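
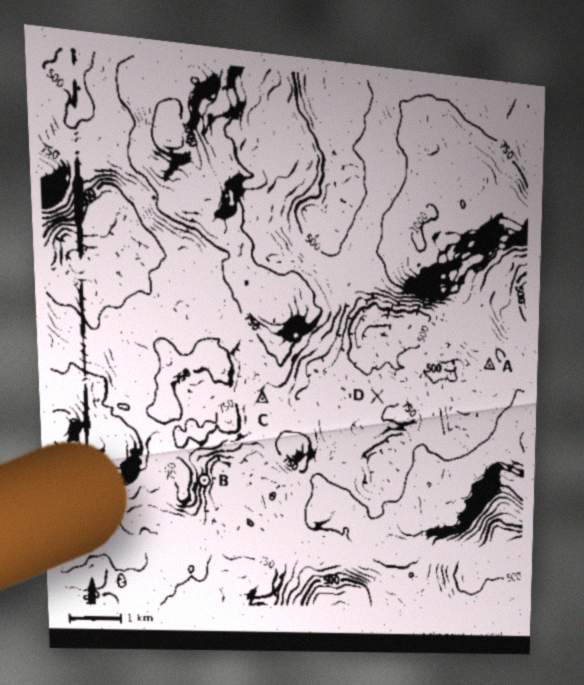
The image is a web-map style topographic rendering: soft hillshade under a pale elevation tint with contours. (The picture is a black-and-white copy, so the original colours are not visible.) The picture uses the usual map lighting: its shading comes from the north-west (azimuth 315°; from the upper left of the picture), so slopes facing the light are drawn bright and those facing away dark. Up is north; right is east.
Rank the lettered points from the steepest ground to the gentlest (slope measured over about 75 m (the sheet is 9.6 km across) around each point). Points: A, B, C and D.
B D A C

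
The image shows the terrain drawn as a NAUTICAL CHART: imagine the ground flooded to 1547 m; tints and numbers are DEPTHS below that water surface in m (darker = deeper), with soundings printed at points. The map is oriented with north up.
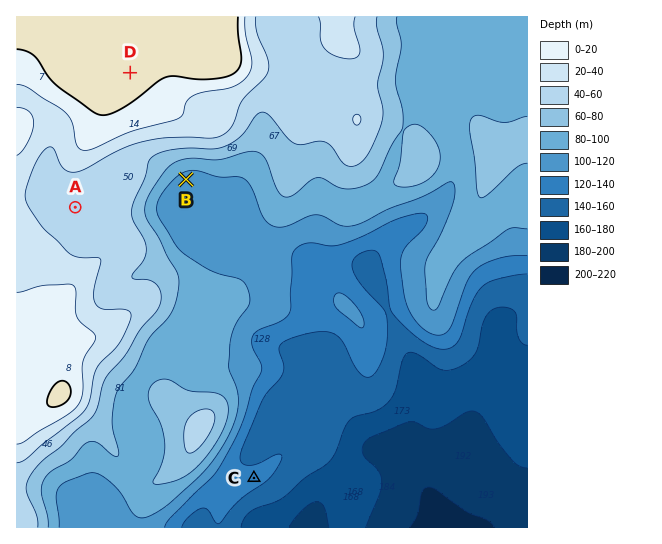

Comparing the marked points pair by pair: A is above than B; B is above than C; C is below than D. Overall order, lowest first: C B A D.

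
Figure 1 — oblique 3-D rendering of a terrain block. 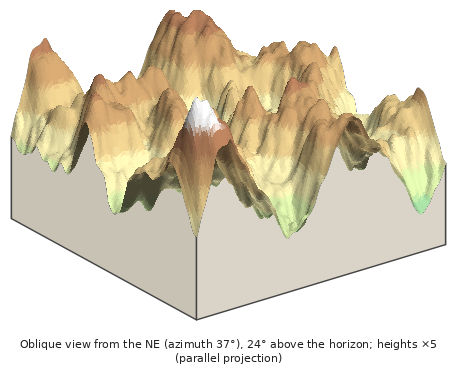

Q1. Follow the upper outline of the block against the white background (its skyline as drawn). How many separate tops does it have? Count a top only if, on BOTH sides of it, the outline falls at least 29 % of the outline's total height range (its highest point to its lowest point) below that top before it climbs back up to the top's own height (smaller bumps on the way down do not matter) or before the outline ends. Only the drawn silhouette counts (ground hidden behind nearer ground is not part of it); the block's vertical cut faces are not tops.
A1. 2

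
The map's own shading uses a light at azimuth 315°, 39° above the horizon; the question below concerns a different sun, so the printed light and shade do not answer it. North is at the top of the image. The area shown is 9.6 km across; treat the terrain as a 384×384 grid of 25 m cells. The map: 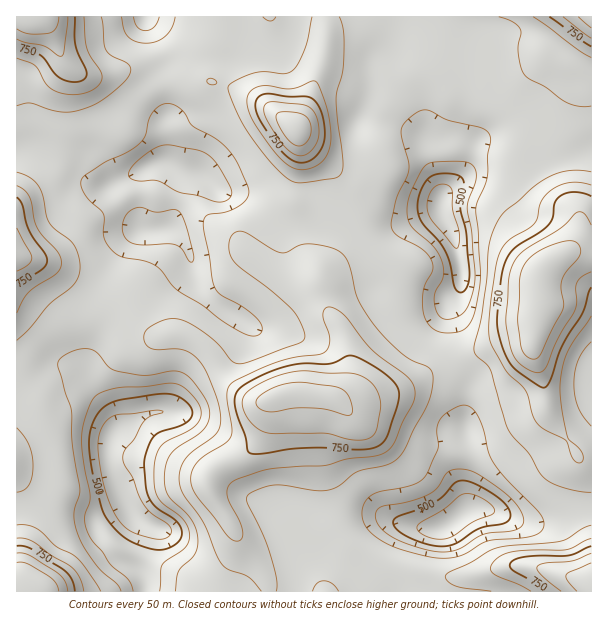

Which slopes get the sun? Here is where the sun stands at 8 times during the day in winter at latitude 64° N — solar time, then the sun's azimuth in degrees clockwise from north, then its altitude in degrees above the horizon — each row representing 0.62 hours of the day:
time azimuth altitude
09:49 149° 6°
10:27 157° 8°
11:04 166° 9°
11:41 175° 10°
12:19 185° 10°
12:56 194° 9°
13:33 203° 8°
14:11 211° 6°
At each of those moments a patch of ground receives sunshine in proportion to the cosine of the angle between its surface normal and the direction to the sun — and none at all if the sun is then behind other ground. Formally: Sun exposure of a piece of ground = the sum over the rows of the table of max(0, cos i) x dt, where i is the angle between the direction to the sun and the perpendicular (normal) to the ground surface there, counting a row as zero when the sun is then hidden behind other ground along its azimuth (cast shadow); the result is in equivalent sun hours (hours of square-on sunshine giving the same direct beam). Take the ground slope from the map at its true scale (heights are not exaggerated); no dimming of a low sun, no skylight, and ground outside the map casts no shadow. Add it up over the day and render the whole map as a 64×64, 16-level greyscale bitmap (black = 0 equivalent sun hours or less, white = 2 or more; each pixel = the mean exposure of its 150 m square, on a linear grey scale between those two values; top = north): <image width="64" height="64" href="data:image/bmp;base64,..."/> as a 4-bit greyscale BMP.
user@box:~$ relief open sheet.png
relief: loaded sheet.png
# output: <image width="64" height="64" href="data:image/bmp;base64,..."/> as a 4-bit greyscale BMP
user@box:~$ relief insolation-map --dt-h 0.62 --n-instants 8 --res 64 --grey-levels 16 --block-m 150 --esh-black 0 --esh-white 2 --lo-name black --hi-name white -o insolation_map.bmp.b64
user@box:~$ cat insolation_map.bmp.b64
<image width="64" height="64" href="data:image/bmp;base64,Qk12CAAAAAAAAHYAAAAoAAAAQAAAAEAAAAABAAQAAAAAAAAIAAATCwAAEwsAABAAAAAAAAAAAAAAABEREQAiIiIAMzMzAERERABVVVUAZmZmAHd3dwCIiIgAmZmZAKqqqgC7u7sAzMzMAN3d3QDu7u4A////AGZUM0QzIjREVVVVZmZmZVVUNFVWZmZmZneJq83u/tuGVCEBIiEAE1VVVVVmd3ZVVVREVVVmZmZmZom87u3KhlUhAAABEAEkZUMzRWeIdlVVVVVVVVVVRDIiNGial1MREQAAAAERJFZSEBJFeJh1VVVVVVZVVDEQAAAAEREQAAAAAAAAERJFQhAAAkZ5mGVVVVVVVVQhAAAAAAAAAAAAAAAAAAEiEjEAAAADZ4mXVFVVVmVVMQAAAAAAAAAAAAAAAAAAEiIiEAAAAEeImHU0VVVWZVQgAAAAAAAAAAAAAAAAAAEjNDIQAAFIu5mXQzRVVVVVVDIAAAAAAAAAAAAAAAAgEjNVUxABWu/8upUiRVVVVVVVVUMiEAAAAAAAAAAAAjIjNGdTIiau/9u7cyNFZVVmZmZ5rM3JYgAAAAEREQASVENEZlMzV5u6q7lURWZmZmd2Z4vMzd7JUhEkZ3ZVREWGVEVUM0Vmd3eJhmeZmHeIiId3iaqqu7qIiqqphmZ4mIZVVEMzVnZmVWVVeszLu6qpmYd4mZiIiazLuph2eJmpdlVVRERWdlVEQyRprN3cu6qqqaqpiHeJvLqIh2Z3iJhVVVRERERURDMhETV4q7u7u7ve7tuXd3mqh3d2Znd3dkRVVEREQzMjIRAAATaKu7u7zf///Zd2d2VVd3d3d2ZUNFVUVVVDIiEAAAABJYq7zMzd7/7bl2ZVQzV3d4iIdTI0VVVWdlMzIAAAABNYq7vMzLu7upmYdlRERnd3eJh0IkVVVWeIdVQgAAABNYq7uqqqqph3eJmHdmZ4d2Z4mWMjVVVVaJqYdTIAACRXmqqZmJmZhmZnmpiJmZl2ZmiYUzRVVURXm8uYdUM0Z3eIiIiIiIhlVmaJmImqqGZmZ3ZERFVVREaL3My6mZmpdkM0Vnd2ZVRERWd3eJmHZmZ3ZVRFVUREVYrN7u7Lu6hjEAASNEMyIyM0REVnd3ZmeJqGVVVVREVWeazd7t3Ll1IAAAAAAAAAESIRJGZndmec7rhlVWVURWd4m7u8zMqGQQAAAAAAAAAAAAATVWZ3eL//yXZmZmZmd3iJmZmqqXZCEAAAAAAAAAAAASNFVmiazdyph2Zmd3eIiHd3eImIdTIgAAAAAAABEAESNEREaJqqmZmph3Z4iImIdmZneIdTIhAAAAAAACIREjNEMiJGiYdniruoh3d4iIdmZVVmZTIhAAAAAAATMiIjNEIQACRodmZ5vLqXd3d3d2ZVREMzIRABIhAAAkUyIjREMgAAE1Z2Zmi8yod2ZmZmZVVEMyIRESRUMhE1UyIjRERDEAAjVVVWZ5u6iHdmZlVVVVQyIRE0Z2ZVZmVDIjRFVVQxASRERFVmeJmZiHZmVVVVVDIRE2iIdmZ3dlQ0REVVVVMhJERVVVVEV6upmHZVVVVEMhEliIdmZmZmVURVVVVnhjEkRFVVVVVYzcypdlVEREMzIkZ3d3dmVVVERVVVVmiXMTVERVVWZ4vd3Kh2VUMzMzMzRmd3dmVURDNFVmZmZ3UiVlQzRVZ5vJmXZVVUMhESMzRWZnZlVEQyI0VVVVVUQyNnUyIjRXiZVDIjRVQxAAEjRWdmZlREQyIjRVVUQyERFHZTEAATRmYxEBJFQyEAABJGd2VVRERDMjRFVUMRAAATZkIQAAASRCEQEkVUQxARI0d2VUREVUREVVVVQhAAABR2QhAAAAAjIiEjRVZlVVZmZ2UzNEVVVVVVVVVUMhABNoZDIQAAASI0MzRERWd4mYh2QhETRVZmZlVVVmZUIRJIhkMiEAASMzRERDMiRpmIh2UgAAE0VmZlVVZmZ2VCIkZkQzIiI0MyEzRDMyEleId2UwAAAjRVVVVWZmZnd3QzMzMzMiEiIQABNERERDRERDMhAAFFVVVVZmZmZmeJl2VDIjQzIRAAAAEzRVV4dTERERESV4d2ZniId2VWZ4mpqoZDNEMyEAAAATNFZnmYZCESNFeIh3Z5z+yXZVVWZ5rNyXVERDMxAAAiNFVmeJqpZEZ4mZh3d53//qdVVVVVaau7h1VUREMQAURFVmZniry6maqqmId5z//9plRFVERWd4mGVFVVRDESZmZmd3eJq7u6qqqZh4vv7cyWQzRERFVWZmVERVVUVVR3d2d3d3d4iZqqqph4re2pmHUyIzNFZndmd2VVVVVmZ3d3ZmZmZVZmZ4iId3i9yWVVVEMzRGeIiIeJh2VVVWZmZmd3d2ZVVndmZ3d3ebuVISNEVVVWd4iZmZmHZlVWZmZ3eJmZh2ZmiYiIh3d4hiAAATRndmZneIiIh3ZmZWZmd3eKu8y5h2Z5qpmHd3YxAAABNWd2VmZ4h3d2ZmZmZnd3eJq83duYdmeIh3d2UgAAAAFFZmZVZnd3ZmZlZmZndmZ3ib3cqYh2ZmZmZlUxAAAAAkZlZlZmd3ZmZlVWZ3d2d3eJu5dUVmZlVVVERDIAAAACVlVVZmZmZmZVVVZnd3d3mqqoUhEjRWZVVUREQyEAABJFVVZmZmZmVVVVVmd3Z3je25YyIiMjNFVVVVVUMhABEkVVZmZmZVVVVVVWZmZnm//8ljM0QxABJFVVZVQzIRIiRVZndmZVVVVVVVVVVnnP/+yXVFVDEAATRVVVVERFQzNFVWZ2ZlVVVlVVVVVorf/KqpdlVVQgACNFVVVVVmZVVDRVVmZmVVZmZmZmaJzv/od3ZmVEREEBNFVVVVVmZlVUNFVVZmZmZmZ3d4ms7/7K"/>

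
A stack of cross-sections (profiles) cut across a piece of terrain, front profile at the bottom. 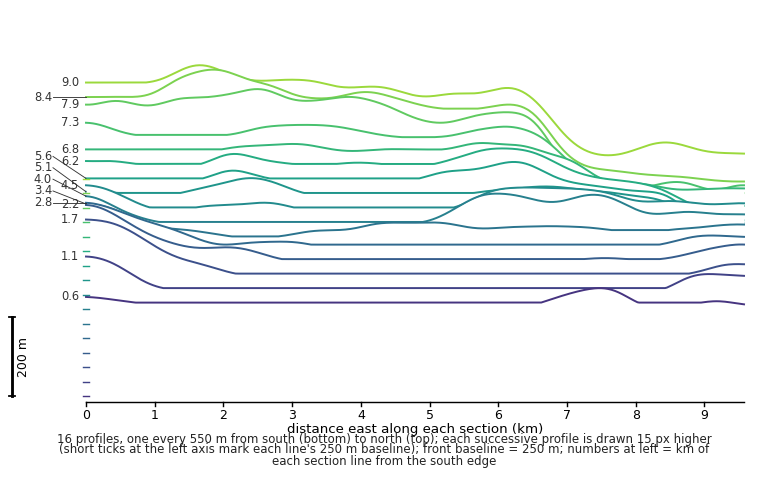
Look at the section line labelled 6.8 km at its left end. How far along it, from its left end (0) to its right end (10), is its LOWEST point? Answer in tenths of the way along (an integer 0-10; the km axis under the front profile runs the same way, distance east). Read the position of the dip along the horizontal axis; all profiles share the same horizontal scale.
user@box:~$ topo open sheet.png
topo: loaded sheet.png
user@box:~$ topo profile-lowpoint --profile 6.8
9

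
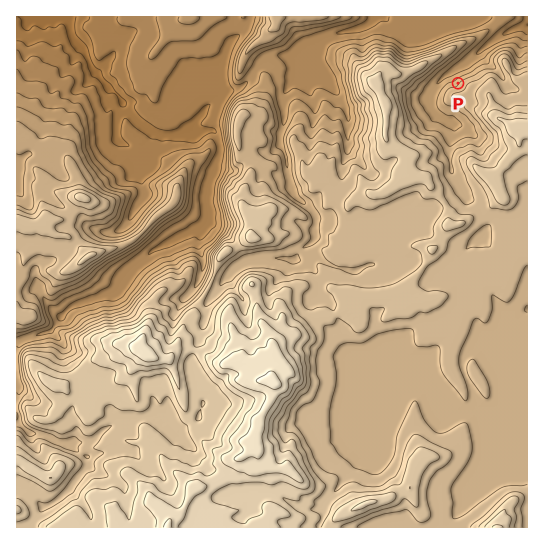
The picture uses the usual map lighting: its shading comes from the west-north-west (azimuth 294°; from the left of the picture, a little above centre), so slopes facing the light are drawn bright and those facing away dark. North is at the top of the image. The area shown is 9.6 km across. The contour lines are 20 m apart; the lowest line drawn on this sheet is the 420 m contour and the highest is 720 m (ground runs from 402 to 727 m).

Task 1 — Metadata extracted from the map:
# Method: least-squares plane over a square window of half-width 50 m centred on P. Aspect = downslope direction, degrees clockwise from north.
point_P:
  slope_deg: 11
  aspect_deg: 312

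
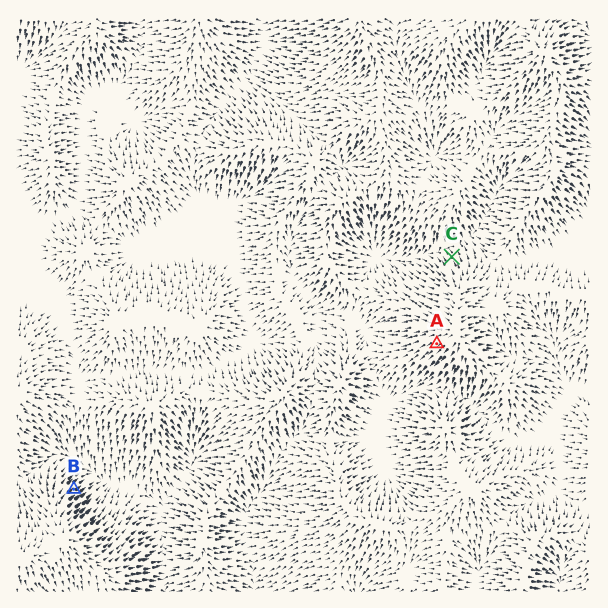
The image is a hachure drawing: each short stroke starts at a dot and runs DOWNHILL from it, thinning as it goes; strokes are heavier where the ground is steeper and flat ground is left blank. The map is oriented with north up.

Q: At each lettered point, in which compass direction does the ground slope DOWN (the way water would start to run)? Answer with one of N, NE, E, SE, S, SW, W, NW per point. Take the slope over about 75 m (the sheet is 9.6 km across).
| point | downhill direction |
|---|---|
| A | SW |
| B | NE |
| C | NW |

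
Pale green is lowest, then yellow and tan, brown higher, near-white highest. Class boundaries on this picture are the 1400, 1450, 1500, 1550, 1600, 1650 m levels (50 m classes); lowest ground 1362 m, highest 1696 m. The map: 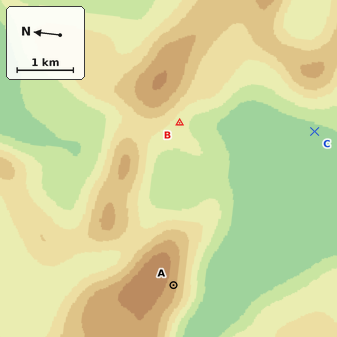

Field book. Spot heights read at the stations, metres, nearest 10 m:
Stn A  1620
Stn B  1470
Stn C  1380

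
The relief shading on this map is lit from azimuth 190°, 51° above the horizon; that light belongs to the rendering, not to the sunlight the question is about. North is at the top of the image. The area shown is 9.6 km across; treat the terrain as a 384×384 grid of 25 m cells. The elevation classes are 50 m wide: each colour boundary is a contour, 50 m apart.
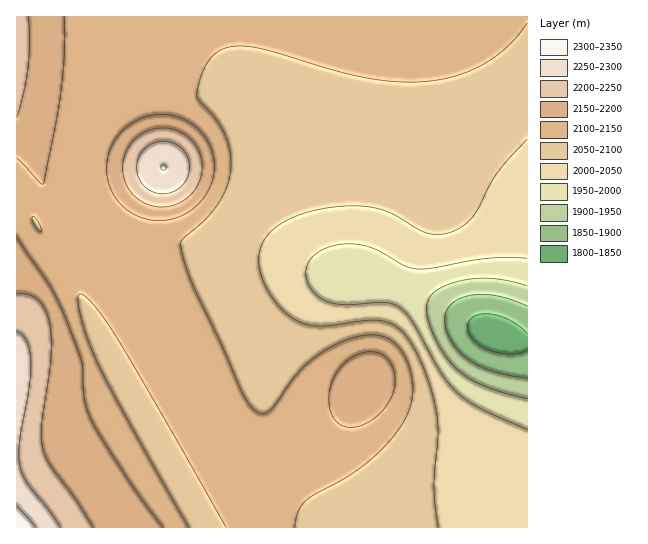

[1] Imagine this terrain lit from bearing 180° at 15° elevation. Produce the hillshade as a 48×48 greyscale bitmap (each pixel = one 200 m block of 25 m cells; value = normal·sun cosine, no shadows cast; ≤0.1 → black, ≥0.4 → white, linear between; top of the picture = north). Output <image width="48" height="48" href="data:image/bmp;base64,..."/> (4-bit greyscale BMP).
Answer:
<image width="48" height="48" href="data:image/bmp;base64,Qk32BAAAAAAAAHYAAAAoAAAAMAAAADAAAAABAAQAAAAAAIAEAAATCwAAEwsAABAAAAAAAAAAAAAAABEREQAiIiIAMzMzAERERABVVVUAZmZmAHd3dwCIiIgAmZmZAKqqqgC7u7sAzMzMAN3d3QDu7u4A////ADRFVmZnd3dUaKuIiIiIiIiIiIiIiIiIiERFVmZ3d3dEabqIiIiIiZiIiIiIiIiIiERFVmZ3d3VGiriIiIiImZmZiIiIiIiIiFVVZmd3d3RXm6iIiIiJmZmZmIiIiIiIiFVVZmd3d1Roq4iIiIiJmaqpmYiIiIiIiGZmZnd3dkV5uYiIiIiZmqqqqZiIiIiIh3dmZ3d3dUaLqIiIiIiJmqq6qpmIiId3d4d3d3d3ZFermIiIiIiJmqu7uqmIiHd3d5iHd3d3RHm6iIiIiIiJmqu7u6mYh3dmZpmId3d2Roq5iIiIiIiImqu8u6mYd2ZlVZmYiHd0V5uoiIiIiIiIiau7u6mHdlVURJmYiIdUaKuIiIiIiHd4iJq7u6mHZUQzM5mZiIdFebqIiIiIh3d3eImaqph2VDIiIomZiIVGi7iIiIiIh3d3ZneImIdlMiEREYiZiHRYq5iIiIiId3dmZVVmd2VDIhEREniIiFR5u4iIiIiId3ZlVEREREQzIRESI2eIh0aKuYiIiIiHd3ZlQyIiIjMyIiI0RVZ4hVebqIiIiId3d2ZUMhEAESIzNEVWeFZ3ZGirmIiIiHd3d2ZUMhAAASNFZniJqlZmRXm6iIiIiHd3dmVUMhAAASRniau8zFVlRou4iIiIh3d3dmVUMyERI0aJvN3u7lVTV6uoiIiId3d3dmZVVEMzRWis3v///lUzaLuIiIiId3d3d2ZmZmVWZ4q97////mUkebmIiIiId3d3d3d3iIiIiavN7//+7WM2iqiIiIiIh3d3iIiJmaqqqrzN7u7t3FNXm4iIiIiIiIiIiJmaq7u7u7zM3d3cy0RoqoiIiJmZiIiImZqru8zMu7u7vMu7ukWKuHiImrzLqYiJmaqru8zLu6qqqqqqqlebl4iJve/+25mZmaqru7u7uqmZmZmZmXmriIib3////bmZmaqqu7u6qpmZmZmZmYq5iIib3////sqZmZqqqqqqmZmIiIiZmau4iIir3v//7cqZmZmZmqmZmZiIiIiJmbyYiIiavN3dy6qZmZmZmZmZmZiIiIiJmcuIiIiIiZmZmZiIiZmZmZmZmZiIiIiZmcqIiIh2ZVVVVneIiIiZmZmZmZmZmZmZmbmYiIdlQiESNFaIiIiImZmZmZmZmZmZmamYiIhkIQAAEkaIiIiIiZmZmZmZmZmZmZmYiIh0IAAAAleIiIiImZmZmZmZmZmZmZmYiIh2QgAAJGiIiIiImZmZmZmZmZmZmZmYiIiHZDIjRniIiIiJmZmZmZmZmZmZmZmYiIiId2VWeIiIiIiZmZmZmZmZmZmZmZmIiIiIiIiIiIiIiImZmZmZmZmZmZmZmZiIiIiIiIiIiIiIiImZmZmZmZmZmZmZmYiIiIiIiIiIiIiIiJmZmZmZmZmamZmZmYiIiIiIiIiIiIiIiZmZmZmZmaqqqpmZmYiIiIiIiIiIiIiIiZmZmZmZmqqqqqmZmYiIiIiIiIiIiIiImZmZmZmZqqqqqqmZmYiIiIiIiIiIiIiImZmZmZmaqqqqqqmZmQ=="/>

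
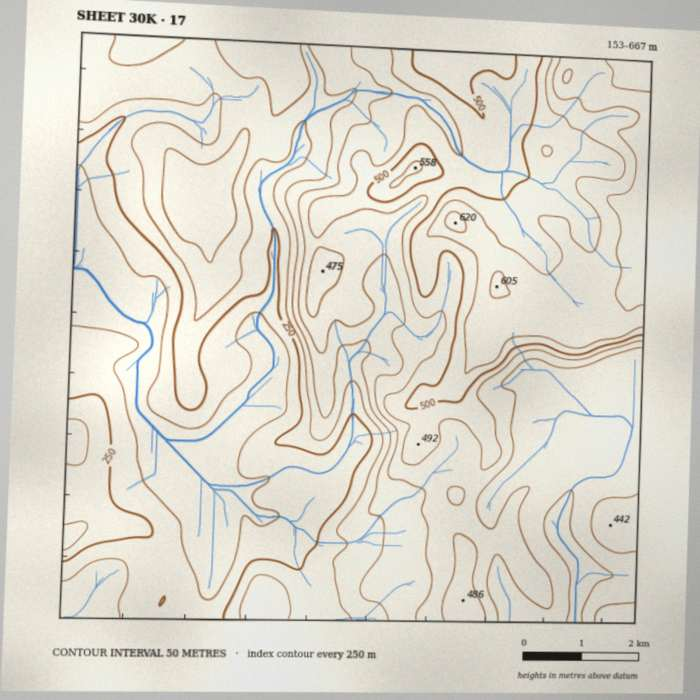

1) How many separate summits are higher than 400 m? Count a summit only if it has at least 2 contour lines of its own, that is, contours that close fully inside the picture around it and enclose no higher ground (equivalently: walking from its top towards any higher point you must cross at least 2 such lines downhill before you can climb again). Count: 1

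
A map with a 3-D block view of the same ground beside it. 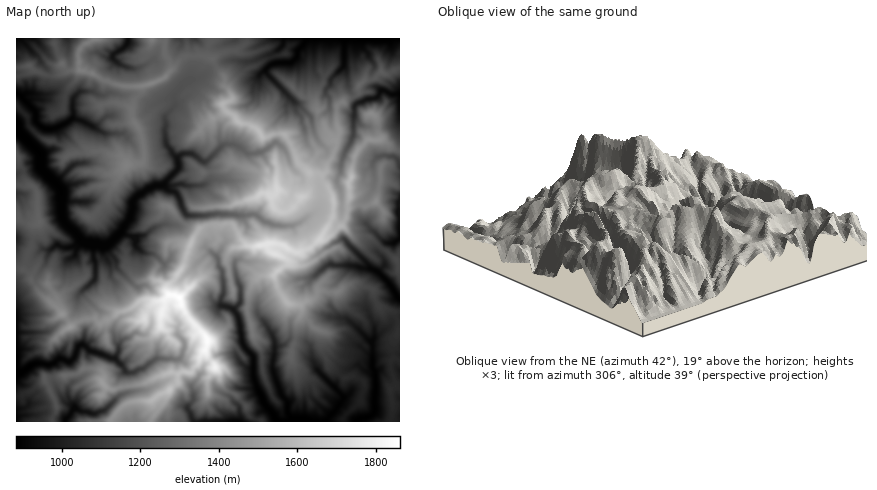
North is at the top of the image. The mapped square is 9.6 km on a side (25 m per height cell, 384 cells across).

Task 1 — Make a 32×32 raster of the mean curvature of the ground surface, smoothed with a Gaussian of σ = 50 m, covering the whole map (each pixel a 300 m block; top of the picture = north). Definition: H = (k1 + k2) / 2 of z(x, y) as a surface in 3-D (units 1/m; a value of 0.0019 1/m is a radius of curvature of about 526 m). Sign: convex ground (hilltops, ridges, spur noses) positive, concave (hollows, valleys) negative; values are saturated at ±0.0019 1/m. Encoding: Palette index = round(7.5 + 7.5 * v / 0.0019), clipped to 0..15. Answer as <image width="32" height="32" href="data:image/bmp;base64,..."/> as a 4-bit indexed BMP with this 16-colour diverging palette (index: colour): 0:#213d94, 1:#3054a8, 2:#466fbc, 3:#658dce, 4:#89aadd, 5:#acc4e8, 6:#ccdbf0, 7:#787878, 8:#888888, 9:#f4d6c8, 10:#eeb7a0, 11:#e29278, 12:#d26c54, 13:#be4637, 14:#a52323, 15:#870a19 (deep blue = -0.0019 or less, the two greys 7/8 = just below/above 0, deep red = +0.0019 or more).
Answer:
<image width="32" height="32" href="data:image/bmp;base64,Qk12AgAAAAAAAHYAAAAoAAAAIAAAACAAAAABAAQAAAAAAAACAAATCwAAEwsAABAAAAAAAAAAlD0hAKhUMAC8b0YAzo1lAN2qiQDoxKwA8NvMAHh4eACIiIgAyNb0AKC37gB4kuIAVGzSADdGvgAjI6UAGQqHAGiJGirUalsmYC6zdldsQ2tlXxbRb82hHm1fHTmZVdZryKd0n4IG9kqGkxtLeWWGaln7p85L/F0oecLgq7RNt4pBFl+vNAbswv9Q8MtUtmRpitAqABfREH9CYOD5G4ejmkf8cG8LlqxL+SjwaymFhKplHPOqNjvQv5sPgKmP6jZqSLiczGnzsPZODwiKkhCWlzV9dljKiJyFAA1Y3XdZZdpZunK5R7f/ZXZuOdbL2migWcapC1ZJsfrkDWwzLk7cYpiWjTt5PA8bqBuPeDDUIh6Ibhw3emcmpx8EJbmYBGleaTBVQaoW1vRnz/3M1qhppTm+k1gHGci4hLKahm+CuEWr0hjrUvcmj+7JMAJ3rjHyipKvyrBpyRUiAD/aVbk28UyiUAuwf/Doaf+cTJXpacKfczzquAAEMos1rIaHbFWqlBPLabjJWs5kVot0u0yFuNNPEEacyfDxjLqMK4d0kubEFvzKt5dDCRpCDQ1mwPMmJft7lZLJC/iTNvLmZdNf9lwAlwiYyChbh77GuE2bI5LC7xWzO1lJaar3l1VKli/UhXos3LtmhYaPU3tQzI8CtTRVkSNHpFZ3WpRsD5SH+QK2uWa+up7FZmxzUviLFuvXz12PpjFWmmd4e0UVesGH7INqLDIfxbeqt3iH4nnEdMVXXRzuoJ20p5eIeFZWZldV"/>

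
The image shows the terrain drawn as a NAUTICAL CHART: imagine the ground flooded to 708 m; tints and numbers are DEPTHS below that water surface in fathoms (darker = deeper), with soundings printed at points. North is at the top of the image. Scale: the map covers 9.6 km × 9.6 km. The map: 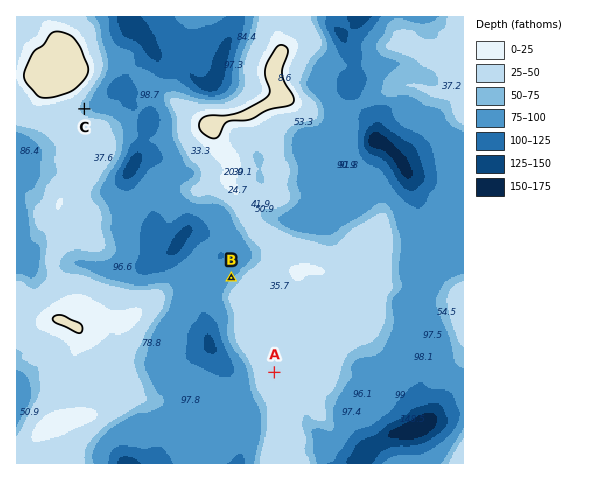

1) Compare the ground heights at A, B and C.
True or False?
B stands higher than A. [False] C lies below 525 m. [False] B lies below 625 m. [True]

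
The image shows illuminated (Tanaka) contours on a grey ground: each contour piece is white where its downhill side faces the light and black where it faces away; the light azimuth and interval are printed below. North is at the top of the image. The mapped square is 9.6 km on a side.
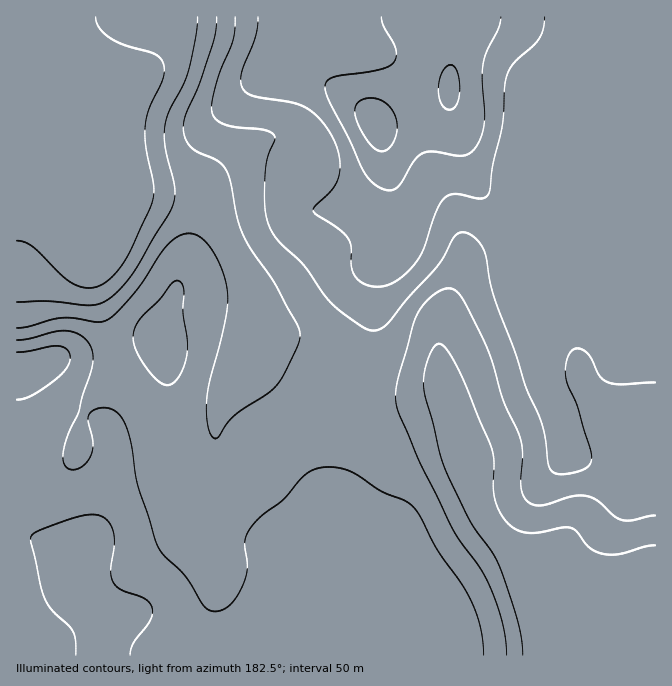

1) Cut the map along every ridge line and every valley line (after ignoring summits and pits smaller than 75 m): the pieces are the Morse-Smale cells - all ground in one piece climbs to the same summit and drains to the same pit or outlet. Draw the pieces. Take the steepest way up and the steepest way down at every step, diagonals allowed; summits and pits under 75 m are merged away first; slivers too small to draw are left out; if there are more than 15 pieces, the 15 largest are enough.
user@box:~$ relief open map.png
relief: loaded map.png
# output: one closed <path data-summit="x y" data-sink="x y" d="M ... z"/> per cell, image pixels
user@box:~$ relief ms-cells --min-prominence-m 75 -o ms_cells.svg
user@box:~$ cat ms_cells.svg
<path data-summit="375 122" data-sink="24 17" d="M655 16l-638 0-1 92 6 0 7-6 9-18 1 11 7 18 17 40 11 18 11 7 23 3 22 12 37 5 32 8 17 16 25 43 5 30-2 20-5 22 0 23-10 27-10 18-3 12 0 20 6 7 8 4 10 1 15-1 33-14 30-3 1-28 5-15 7-10 23-21 12-19 5-16 3-44 7-15 8-8 5-10 4-20-2-28-7-17-8-45-5-12 12 0 46-12 6-3 8-10 3 14 10 25 10 36 27 44 33 110 6 4 28 0 32-3 18-7 20-17-4 16 5 23 9 13 11-1z"/><path data-summit="17 370" data-sink="24 17" d="M38 84l-9 18-13 8 0 545 372 1 1-8-6-24-15-27-18-16-30-18-10-5-11 2 15-15 7-10 12-27-7-20-7-56-12-1-19 3-33 14-11 1-19-3-9-9 0-20 3-12 10-18 10-27 0-23 7-37-5-35-22-38-20-21-32-8-37-5-22-12-23-3-11-7-11-18-17-40-7-18z"/><path data-summit="375 122" data-sink="655 655" d="M448 98l-8 10-6 3-46 12-12 0 5 12 3 25 14 45-2 32-7 18-8 8-7 15-3 44-5 16-12 19-23 21-10 19-2 33 21-2 42-10 42-15 16-4 8 13 26 65 2 5-2 13 5 13 20 30 28 28 128 53 1-262-11-1-9-13-5-23 3-14-19 15-18 7-32 3-28 0-6-4-33-110-27-44-10-36-10-25z"/><path data-summit="17 370" data-sink="655 655" d="M440 399l-16 4-42 15-50 11-10 0-3 3 7 56 7 20-12 27-18 22 7 1 27 15 20 13 11 11 15 27 7 32 265 0 0-37-128-53-28-28-20-30-5-13 2-10-2-8-26-65z"/>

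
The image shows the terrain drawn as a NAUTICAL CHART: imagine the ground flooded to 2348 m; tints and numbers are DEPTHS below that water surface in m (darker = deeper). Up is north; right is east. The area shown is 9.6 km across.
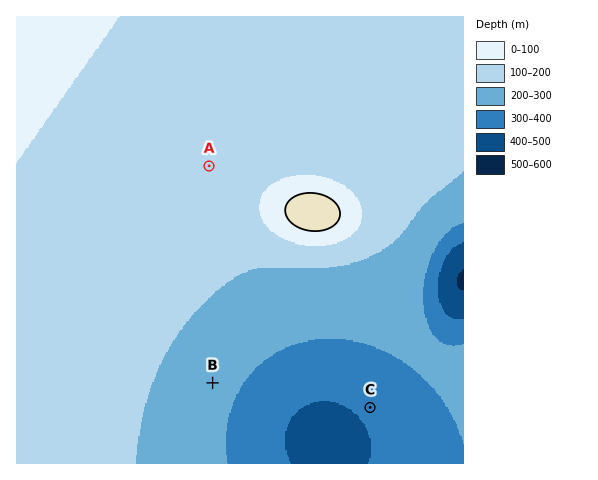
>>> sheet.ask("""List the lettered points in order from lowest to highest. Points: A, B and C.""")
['C', 'B', 'A']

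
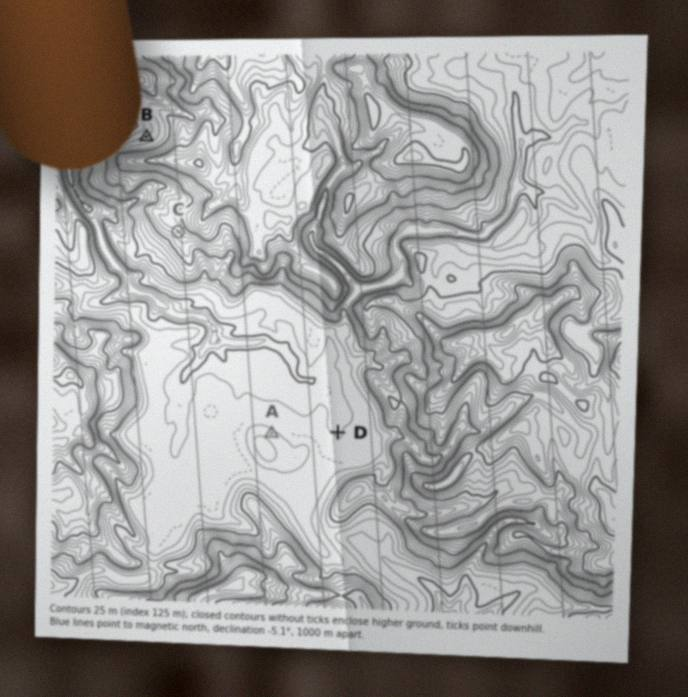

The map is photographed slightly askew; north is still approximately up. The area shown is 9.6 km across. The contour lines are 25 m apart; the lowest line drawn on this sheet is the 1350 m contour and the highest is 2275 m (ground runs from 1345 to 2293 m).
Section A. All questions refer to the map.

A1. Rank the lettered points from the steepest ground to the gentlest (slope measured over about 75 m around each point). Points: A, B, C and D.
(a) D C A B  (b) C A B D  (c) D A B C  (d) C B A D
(d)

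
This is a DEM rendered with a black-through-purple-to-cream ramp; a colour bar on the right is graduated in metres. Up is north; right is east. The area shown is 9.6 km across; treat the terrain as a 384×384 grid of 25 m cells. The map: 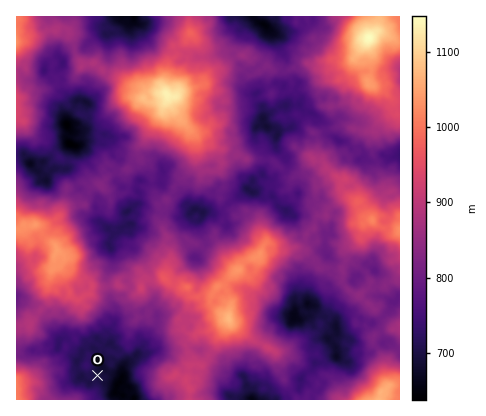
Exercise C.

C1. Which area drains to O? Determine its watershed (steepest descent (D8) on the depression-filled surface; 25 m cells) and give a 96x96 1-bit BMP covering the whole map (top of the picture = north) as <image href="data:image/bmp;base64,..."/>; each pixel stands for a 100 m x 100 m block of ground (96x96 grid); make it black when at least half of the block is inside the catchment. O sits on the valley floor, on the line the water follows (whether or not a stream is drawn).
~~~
<image width="96" height="96" href="data:image/bmp;base64,Qk2+BAAAAAAAAD4AAAAoAAAAYAAAAGAAAAABAAEAAAAAAIAEAAATCwAAEwsAAAIAAAAAAAAA////AAAAAAD//4AAAAAAAAAAAAD//+AAAAAAAAAAAAD///AAAAAAAAAAAAD///AAAAAAAAAAAAD///AAAAAAAAAAAAD//+gAAAAAAAAAAAD//8AAAAAAAAAAAAD//8AAAAAAAAAAAAD//8AAAAAAAAAAAAD//8AAAAAAAAAAAAD//8AAAAAAAAAAAAD//8AAAAAAAAAAAAD//8AAAAAAAAAAAAD//4AAAAAAAAAAAAD//gAAAAAAAAAAAAD//gAAAAAAAAAAAAD//gAAAAAAAAAAAAD//gAAAAAAAAAAAAD//gAAAAAAAAAAAAAP/gAAAAAAAAAAAAAH/gAAAAAAAAAAAAAH/wAAAAAAAAAAAAAD/wAAAAAAAAAAAAAB/4AAAAAAAAAAAAAA/4AAAAAAAAAAAAAA/gAAAAAAAAAAAAAA/AAAAAAAAAAAAAAA+AAAAAAAAAAAAAAA+AAAAAAAAAAAAAAA8AAAAAAAAAAAAAAA8AAAAAAAAAAAAAAAcAAAAAAAAAAAAAAAYAAAAAAAAAAAAAAAIAAAAAAAAAAAAAAAMAAAAAAAAAAAAAAAcAAAAAAAAAAAAAAAIAAAAAAAAAAAAAAAAAAAAAAAAAAAAAAAAAAAAAAAAAAAAAAAAAAAAAAAAAAAAAAAAAAAAAAAAAAAAAAAAAAAAAAAAAAAAAAAAAAAAAAAAAAAAAAAAAAAAAAAAAAAAAAAAAAAAAAAAAAAAAAAAAAAAAAAAAAAAAAAAAAAAAAAAAAAAAAAAAAAAAAAAAAAAAAAAAAAAAAAAAAAAAAAAAAAAAAAAAAAAAAAAAAAAAAAAAAAAAAAAAAAAAAAAAAAAAAAAAAAAAAAAAAAAAAAAAAAAAAAAAAAAAAAAAAAAAAAAAAAAAAAAAAAAAAAAAAAAAAAAAAAAAAAAAAAAAAAAAAAAAAAAAAAAAAAAAAAAAAAAAAAAAAAAAAAAAAAAAAAAAAAAAAAAAAAAAAAAAAAAAAAAAAAAAAAAAAAAAAAAAAAAAAAAAAAAAAAAAAAAAAAAAAAAAAAAAAAAAAAAAAAAAAAAAAAAAAAAAAAAAAAAAAAAAAAAAAAAAAAAAAAAAAAAAAAAAAAAAAAAAAAAAAAAAAAAAAAAAAAAAAAAAAAAAAAAAAAAAAAAAAAAAAAAAAAAAAAAAAAAAAAAAAAAAAAAAAAAAAAAAAAAAAAAAAAAAAAAAAAAAAAAAAAAAAAAAAAAAAAAAAAAAAAAAAAAAAAAAAAAAAAAAAAAAAAAAAAAAAAAAAAAAAAAAAAAAAAAAAAAAAAAAAAAAAAAAAAAAAAAAAAAAAAAAAAAAAAAAAAAAAAAAAAAAAAAAAAAAAAAAAAAAAAAAAAAAAAAAAAAAAAAAAAAAAAAAAAAAAAAAAAAAAAAAAAAAAAAAAAAAAAAAAAAAAAAAAAAAAAAAAAAAAAAAAAAAAAAAAAAAAAAAAAAAAAAAAAAAAAAAAAAAAAAAAAAAAAAAAAAAAAAAAAAAAAAAAAAAAAAAAAAAAAAAAAAAAAAAAAAAAAAAAAAAAAAAAAAAA="/>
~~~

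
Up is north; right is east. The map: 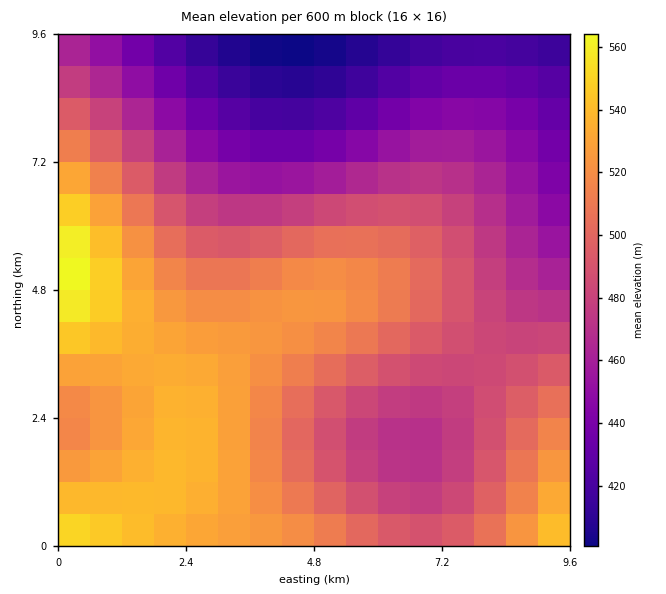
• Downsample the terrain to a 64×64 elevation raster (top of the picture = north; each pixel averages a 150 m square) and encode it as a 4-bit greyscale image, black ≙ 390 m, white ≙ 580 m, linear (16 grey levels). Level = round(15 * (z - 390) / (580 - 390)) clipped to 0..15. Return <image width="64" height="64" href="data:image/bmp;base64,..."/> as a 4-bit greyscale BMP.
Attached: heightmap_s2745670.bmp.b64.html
<image width="64" height="64" href="data:image/bmp;base64,Qk12CAAAAAAAAHYAAAAoAAAAQAAAAEAAAAABAAQAAAAAAAAIAAATCwAAEwsAABAAAAAAAAAAAAAAABEREQAiIiIAMzMzAERERABVVVUAZmZmAHd3dwCIiIgAmZmZAKqqqgC7u7sAzMzMAN3d3QDu7u4A////AN3d3MzMzLu7u7u7u7u7u6qqqqmZmZiIiImZmaqru8zN3d3czMzMy7u7u7u7u7uqqqqpmZmIiIiIiImZmqq7zMzd3MzMzMzMu7u7u7u7uqqqqpmZmIiIiIiIiJmaqru8zMzMzMzMzMzMu7u7u7uqqqqZmZiIiId3d4iIiZmqq7zMzMzMzMzMzMzLu7u7u6qqqZmZiIiHd3d3eIiJmaqru8zMzMzMzMzMzMy7u7u6qqqZmZiIiHd3d3d3iIiZmqq7zMzMzMzMzMzMzLu7u7qqqpmZiIh3d3d3d3d4iJmaqru8u7u7zMzMzMzMy7u7uqqpmZiIh3d3d3d3d3eIiZmqu7u7u7u7zMzMzMzLu7uqqqmZiIh3d3d2Znd3d4iJmaqru7u7u7u8zMzMzMu7u6qqmZmIiHd3d2ZmZ3d3iImZqqu7q7u7u7vMzMzMy7u7qqqZmIiHd3d2ZmZmd3d4iJmaqruqqru7u7zMzMzLu7uqqpmYiId3d2ZmZmZ3d3iImZqqq6qqq7u7vMzMzMu7u6qpmZiIh3d3ZmZmZnd3eIiZmaqrqqqqu7u7zMzMy7u7qqmZmIh3d3dmZmZmd3d4iImZqqqqqqq7u7vMzMzLu7uqqZmYiId3d2ZmZmZ3d3iIiZmaqqqqqru7u8zMzMu7u6qpmZiIh3d3dmZmZnd3eIiJmZqqqqqqu7u7vMzMy7u7qqqZmIiHd3d3dmZ3d3d3iIiZmaqqqqq7u7u8zMzLu7uqqpmZiIh3d3d3d3d3d3eIiImZmaqqqru7u7zMzLu7u6qqmZmIiId3d3d3d3d3d4iIiZmZqqq7u7u7u8zLu7u7qqqpmZiIiId3d3d3d3d3iIiImZm7u7u7u7u7u7u7u7u6qqqZmZiIiId3d3d3d3eIiIiImbu7u7u7u7u7u7u7u7qqqqmZmYiIiId3d3d3d3iIiIiIu7u7u7u7u7u7u7u7uqqqqpmZmYiIiIh3d3d3d4iIiIjLu7u7u7u7u7u7u7u7qqqqqZmZmYiIiIiHd3d3d4iIiMzMzMu7u7u7u7u7u7uqqqqqqZmZmYiIiIiHd3d3d3iIzMzMzMu7u7u7u7u7u7qqqqqqqZmZmIiIiIh3d3d3d3fczMzMy7u7u7u7u7u7u7qqqqqqmZmZmIiIiHd3d3d3d93czMzMu7u7u7u7u7u7u7qqqqqqmZmZiIiId3d3d3d33d3czMy7u7u7qqqru7u7u7qqqqqpmZmYiIh3d3d3d3ft3dzMzLu7u6qqqqqqu7u7u7qqqqqZmZiIiHd3d3d2Z+7d3czMu7uqqqqqqqqru7u7uqqqqqmZmYiId3d3ZmZm7u3dzMy7u6qqqqqqqqqru7u7qqqqqZmZiIh3d3ZmZmbu7d3My7u6qqqqqqqqqqqru7qqqqqpmZmIiHd3dmZmZu7t3czLu6qqqpmZqqqqqqqqqqqqqqmZmYiId3dmZmZm7u3dzMu7qqqZmZmZmqqqqqqqqqqqmZmZiIh3d2ZmZmXu7d3Mu7qqmZmZmZmZmaqqqqqqqqqZmZiIiHd3ZmZlVe7t3My7uqqZmZmZmZmZmZqqqqqqmZmZmIiHd3ZmZlVV7t3cy7uqqZmYiIiIiZmZmZmZmZmZmZmIiId3dmZlVVXu3czLuqqZmIiIiIiIiImZmZmZmZmZmIiId3d2ZmVVVe3dzLu6qZmIiIiIiIiIiIiImZmZmZiIiIh3d2ZmVVVV3dzMu6qpmIiId3d3d3eIiIiIiIiIiIiIh3d3ZmZVVVTdzMu7qpmYiHd3d3d3d3d3eIiIiIiIiIh3d3ZmZlVVVNzMu7qpmYiHd3dmZmZnd3d3d3d4iIiId3d3dmZlVVVEzMy7qqmYiHd3ZmZmZmZmZmd3d3d3d3d3d3dmZmVVVETMy7qqmYiHd2ZmZmZmZmZmZmZnd3d3d3d3dmZmVVVURMu7uqmZiHd2ZmZVVVVVVVVmZmZmZ3d3d3dmZmZVVUREu7uqmZiId2ZmVVVVVVVVVVVVZmZmZmZmZmZmZVVVRES7qqmZiId3ZmVVVVRERERFVVVVVmZmZmZmZmZVVVRERLqqmZiId3ZmVVVERERERERERVVVVWZmZmZmZVVVVEREqqmZiId3ZmVVVERERERERERERFVVVVZmZmVVVVVEREOqmZiId3ZmVVVEREMzMzMzNERERFVVVVVVVVVVVUREQ6mZiId3ZmVVVERDMzMzMzMzM0RERFVVVVVVVVVUREQzmZiId3ZmVVVERDMzMzMzMzMzM0RERFVVVVVVVERERDOZiId3ZmVVVERDMzMyIiIiMzMzM0REREVVVVRERERDM4iId3ZmZVVERDMzMiIiIiIiIzMzNERERERERERERDMziId3ZmZVVERDMzIiIiIiIiIiIzMzNERERERERERDMzOHd3ZmZVVERDMzIiIiIiIiIiIiMzMzNERERERERDMzM3d3ZmZVVERDMzIiIiIiERIiIiIiMzMzM0REREMzMzMzd3ZmZVVERDMzIiIiIREREREiIiIiMzMzMzMzMzMzMzN3ZmZVVERDMzIiIiEREREREREiIiIjMzMzMzMzMzMzImZmZVVERDMzIiIiERERERERERIiIiIiMzMzMzMzMyIiZmZVVURDMzIiIiERERERERERERIiIiIiIzMzMzIiIiJmZVVURDMzIiIhERERERERERERESIiIiIiIiIiIiIiImZVVURDMzIiIhERERERERERERERESIiIiIiIiIiIiIi"/>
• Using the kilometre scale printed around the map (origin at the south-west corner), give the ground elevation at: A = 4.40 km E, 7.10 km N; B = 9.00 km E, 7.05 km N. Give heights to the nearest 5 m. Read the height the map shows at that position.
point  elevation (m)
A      445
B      445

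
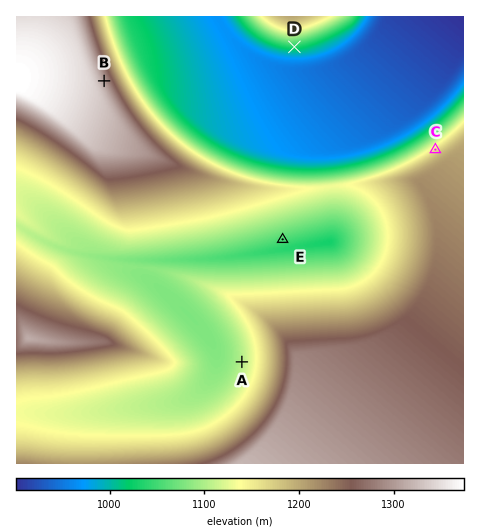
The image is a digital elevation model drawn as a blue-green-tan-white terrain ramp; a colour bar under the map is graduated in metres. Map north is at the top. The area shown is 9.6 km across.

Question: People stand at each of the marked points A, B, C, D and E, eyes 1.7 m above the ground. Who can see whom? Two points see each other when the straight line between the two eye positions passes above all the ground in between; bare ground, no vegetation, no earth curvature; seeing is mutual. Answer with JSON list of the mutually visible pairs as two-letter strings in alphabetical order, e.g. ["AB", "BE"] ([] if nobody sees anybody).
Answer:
["BC", "BD", "CD"]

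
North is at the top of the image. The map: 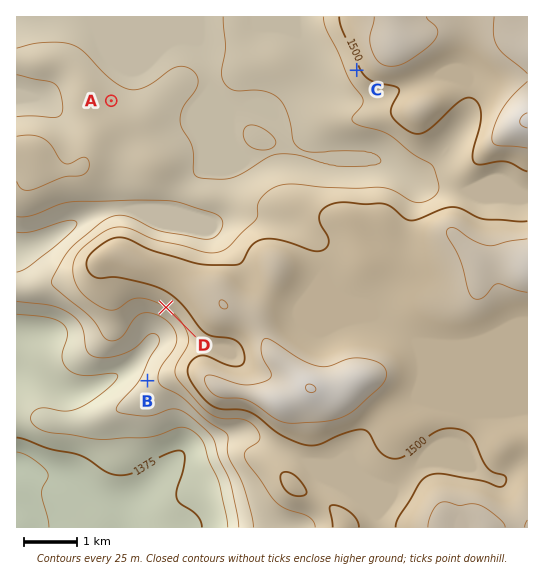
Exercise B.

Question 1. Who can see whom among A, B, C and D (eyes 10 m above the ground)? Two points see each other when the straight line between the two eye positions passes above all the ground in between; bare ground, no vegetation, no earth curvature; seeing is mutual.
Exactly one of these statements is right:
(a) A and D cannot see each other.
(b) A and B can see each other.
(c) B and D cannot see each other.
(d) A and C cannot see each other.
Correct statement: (a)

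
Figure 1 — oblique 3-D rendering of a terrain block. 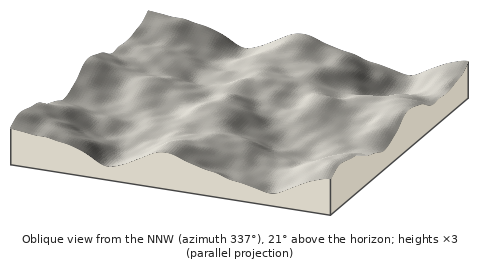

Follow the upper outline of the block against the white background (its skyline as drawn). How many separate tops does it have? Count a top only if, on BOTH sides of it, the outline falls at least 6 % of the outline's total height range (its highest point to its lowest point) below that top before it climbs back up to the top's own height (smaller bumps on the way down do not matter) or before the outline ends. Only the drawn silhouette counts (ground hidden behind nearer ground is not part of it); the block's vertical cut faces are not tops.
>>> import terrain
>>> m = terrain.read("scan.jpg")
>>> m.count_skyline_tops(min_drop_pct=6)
2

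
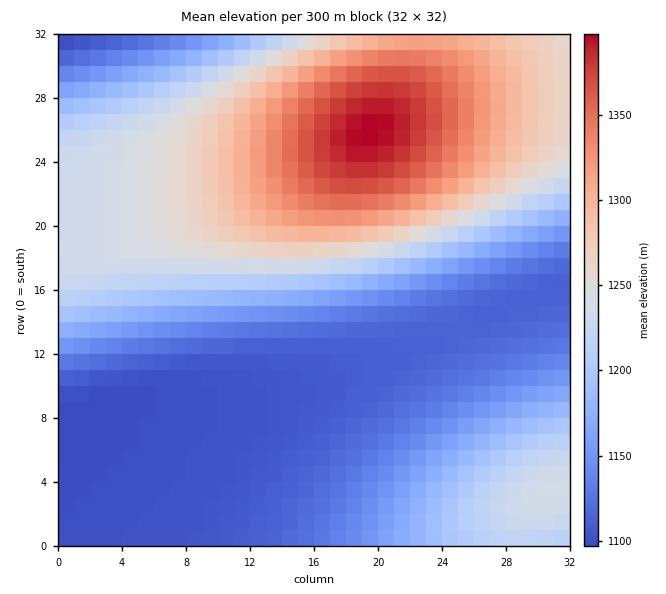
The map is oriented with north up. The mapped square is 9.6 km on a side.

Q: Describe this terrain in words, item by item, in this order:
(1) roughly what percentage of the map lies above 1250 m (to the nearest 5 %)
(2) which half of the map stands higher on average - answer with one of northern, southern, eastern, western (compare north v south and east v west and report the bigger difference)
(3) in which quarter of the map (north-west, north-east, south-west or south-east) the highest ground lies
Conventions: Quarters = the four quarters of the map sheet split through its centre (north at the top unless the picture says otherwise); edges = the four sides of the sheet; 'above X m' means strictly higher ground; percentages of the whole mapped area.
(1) Roughly 30 % of the ground is higher than 1250 m.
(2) On average the northern half of the map is the higher ground.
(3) The highest point lies in the north-east quarter of the map.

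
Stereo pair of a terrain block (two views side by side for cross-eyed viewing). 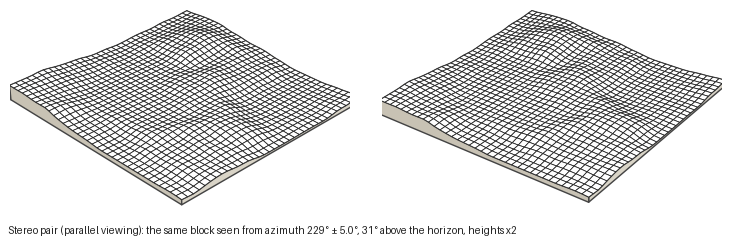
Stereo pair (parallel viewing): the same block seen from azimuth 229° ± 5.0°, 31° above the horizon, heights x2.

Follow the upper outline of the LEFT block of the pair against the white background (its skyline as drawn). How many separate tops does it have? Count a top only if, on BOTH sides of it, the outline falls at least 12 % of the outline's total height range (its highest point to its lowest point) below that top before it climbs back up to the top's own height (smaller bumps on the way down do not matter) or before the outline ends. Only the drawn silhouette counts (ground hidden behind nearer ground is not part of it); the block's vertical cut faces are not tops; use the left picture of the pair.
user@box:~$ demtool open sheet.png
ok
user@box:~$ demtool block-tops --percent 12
2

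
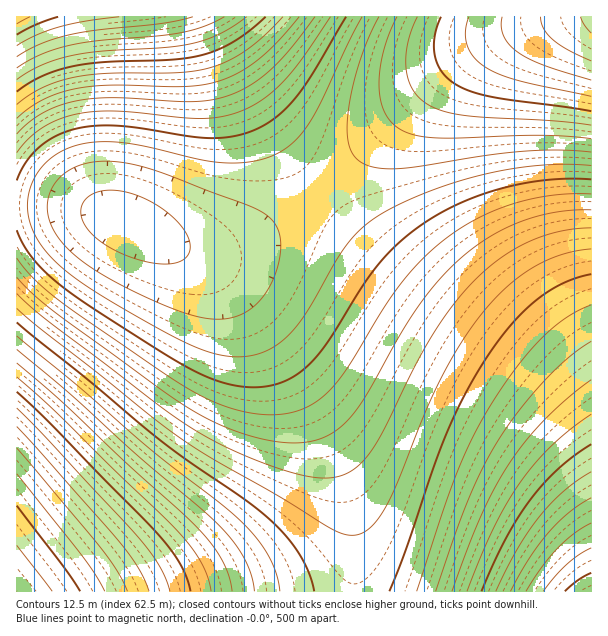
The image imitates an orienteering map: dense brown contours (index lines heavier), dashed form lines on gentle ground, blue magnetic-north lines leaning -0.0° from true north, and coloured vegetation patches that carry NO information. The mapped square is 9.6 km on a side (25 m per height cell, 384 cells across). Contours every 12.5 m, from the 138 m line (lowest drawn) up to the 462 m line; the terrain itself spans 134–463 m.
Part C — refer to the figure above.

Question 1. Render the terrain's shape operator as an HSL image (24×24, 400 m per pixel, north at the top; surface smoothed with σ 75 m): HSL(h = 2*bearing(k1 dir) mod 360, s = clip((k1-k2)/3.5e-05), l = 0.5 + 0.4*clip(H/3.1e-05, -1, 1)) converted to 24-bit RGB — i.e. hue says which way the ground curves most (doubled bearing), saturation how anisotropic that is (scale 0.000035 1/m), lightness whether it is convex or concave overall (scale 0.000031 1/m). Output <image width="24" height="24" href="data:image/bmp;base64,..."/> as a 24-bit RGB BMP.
<image width="24" height="24" href="data:image/bmp;base64,Qk32BgAAAAAAADYAAAAoAAAAGAAAABgAAAABABgAAAAAAMAGAAATCwAAEwsAAAAAAAAAAAAAhLxolKp/oo+booe1onzLn3Tdm27qk2fyglj4Zj7+RCP/HAb/BQLkAxLDAiCmACmOBkKKGXWULKKROrlrVsxMnd5g2PJx//uIaL1xdrOJga2mgpqzfILBfXTPg2zbimPkilLsgTjzch/3XAj1RgnZLQu9EQqkBxqRDT6NHniXK6eUNL1vQ89Hh9xXx+1n//x2Z8SJasCab76vcbK+cJjBa3zHa2PPflfYjkTjlivtlxPzjArqdgvUWg69NxGmERCVFz+RJX2aLaqUMcBxPNBKc9lPteZf9fZqacqcZcqpZMi4Y77FYqLCX4DBV1bEckfNkTHbqBnpsgzprAngmgvRfRG+WRiqLhyaJEOUL4ScMa2SMcFxONBNYtVIot1X5etgbc+sZs62YMvCW7zFWJ6/U3e6TEi6bTjAkSXKrhbTvQ3XvgnVsQzMmRS+dh+tSimdNEqWO4udOK2ONb9vN8xOVtBDkdRQ0t1ZdNG8as7FYcTIWqrAU4q3TGGtVEOnbjKojCKxqhe7vQ/Dww3GvRHEqxq8jSivZTifRVOWSZKcQqyJPLttOcdOUMlBgspLvM9TetLPcL/LZabCW4i3UWSrVEmdZDyWcSuUhh+ZoRiirBWksxWotxqvsyS1mzStekefV12VWJWaTqiERbRqQL1OUcFBeMJHp8NPe77TcZ3JZXq+XFazbEqldj6WejGMeSOEgh2Dixt/lRyCniCLpSeXqDOjnkOmhledZ2eTZ5WWXaGAUqtnSrJLW7dGdLpFlLpKcqXIanK9eli4kESzmzanmSqXiyGCfht2eRtvfSBshSZxjS57lDiImUWWlFSaiGWXd3SRdY6RbpeBZJ9sYKdaaK1Sc7FOgrNQY4qseVqnoEOrrC+gpyGMnBh7jhVvfxZpdxxmeCZmfDJsgD51hUuChViKgmSOgHKQe3uPfYqPe5KJdZd7cZ1ucqNmc6lhdK1gWGuJh0qMmzCEoh13oRFsmg1ijg5cgRVbdyFcdDBec0BldE9vcVx3bGZ/bXGIdX2OfISRgImRgpCRgZOKfZiAeJ93dKdxba9sSUxmdDdmhiFdkRFWlQlPkwdKjQxJghdKdyhObzxTak9cZ15pYnZ2YoSDZY+QbZKWdo6XfYuXgo6XhpSXh5qTg6CNfqmId7SFPTZHWCdCaxc9egs5hQY2igY0iww0hRs2eTA7bkpGaWtWV3ZeVIduU5V+Vp+PXaOeapqgdZKffpGfhJagiZ+iiqehiLCdgruZKiEpOxklThAjYQkhcgYgfwcfhw8eiSIfgEw1eHJHW31MSIxUQ5tnQad7RK+PS7GkWqmtaZ6qdpqqgJyrh6SujLGyjrmwjMKrHRYYJA8SMQsQSAkPXwgNdA0LhCMTkEsgkHsyco09S5U9N6NJMrBhMLl4Mb+RN8CrRb2+Wa+5aqi4eKi5g628jLe/k8TClsq8HhgVJBIPKQ4KMQ4IThgKaisOhEsUnX8cl6glZKgsN7AqJbs+IMRaHst2H86SI8+xLdHKRcbMWrzJbLnJfLrLicDMlcjOndHNHRYXIhQRJhQNKxcLSisQakoUjHkYpLIWhcYXUMYaIMwXE9IxDtdPDNlsDdmIEdamGdi8KdvHQtXKWdHMbM/Mfs7Kjc3Gmcy/GRMgHhUZIBYTMSUXUEMdcm8fiJscj8wQceUJPOQKDOQHA+QkAONBAN9bAdpzBdKLDNGZF9edI9ugO9SeUs6cZcmZdsWUg8SMFQ8kGhQfIBocODYlUVgpZX8mdK8be+cIYf4AL/kABPIAAOsdAOI3ANlNANBgAMdyBMV5Dcp2F85yItFsMNFkRMteVcdVecZhEQopFBEiJCQuNEIxRmUxVZApYsUZa/8BXf8OL/8FBvkAAO0XAOAuANJAAMVOALhbAbVdB7pUD75KFsE/H8QxLccnUMwueM81DwcsGBQ3KDBCN1NGOXU2RqMqUtkWZf8QX/8aNv8ODP4AAO4OAN0iAMwyALo9AKlGAqJDBqY2CqooDq4ZHLMRN7kVVsAYd8gZFgZHGxdRKzlZO2hhOohIOLUsRukXZf8fZf8lQP8VF/8DAO4DANoVAMUiALArA5gyBY0tBpAdB5QLFZkHKp8HP6cHV7AGcrsFHwNqHxdvLkBzP3t9P5lgMcQzSOknav8rbv8vTP8bJv8GDe4AAtQEBbkSB54cCYQhCXgZCXoIF34FJoQCNYkARY8AVZUAZ54AKwCPJRaPMEOOQ4OTRql6PslMUuQ7dPw5ef82XP4gP/gOLeELIsQOGacPE4sQEHARE2MNHmYIKGkDMmwAO24ARHEATXcAV38A"/>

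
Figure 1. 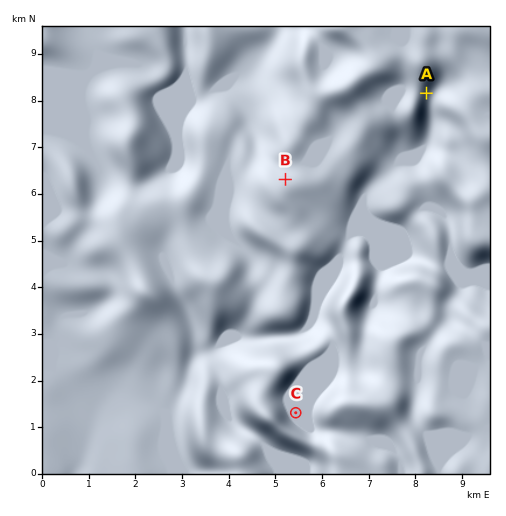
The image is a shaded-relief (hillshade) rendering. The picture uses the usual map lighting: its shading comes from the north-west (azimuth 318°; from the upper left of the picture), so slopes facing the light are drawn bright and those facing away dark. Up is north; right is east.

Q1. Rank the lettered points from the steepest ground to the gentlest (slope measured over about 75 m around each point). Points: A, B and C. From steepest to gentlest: A B C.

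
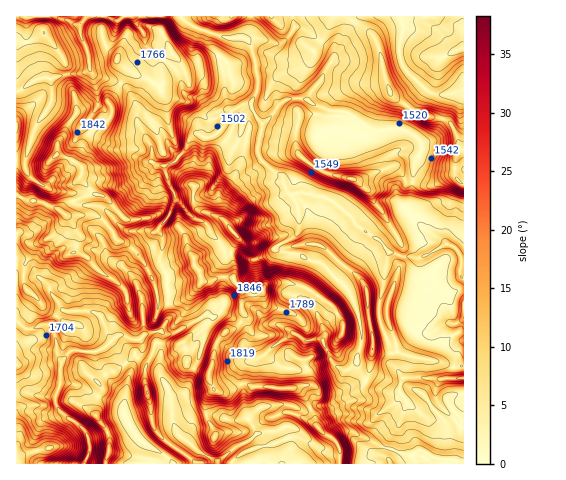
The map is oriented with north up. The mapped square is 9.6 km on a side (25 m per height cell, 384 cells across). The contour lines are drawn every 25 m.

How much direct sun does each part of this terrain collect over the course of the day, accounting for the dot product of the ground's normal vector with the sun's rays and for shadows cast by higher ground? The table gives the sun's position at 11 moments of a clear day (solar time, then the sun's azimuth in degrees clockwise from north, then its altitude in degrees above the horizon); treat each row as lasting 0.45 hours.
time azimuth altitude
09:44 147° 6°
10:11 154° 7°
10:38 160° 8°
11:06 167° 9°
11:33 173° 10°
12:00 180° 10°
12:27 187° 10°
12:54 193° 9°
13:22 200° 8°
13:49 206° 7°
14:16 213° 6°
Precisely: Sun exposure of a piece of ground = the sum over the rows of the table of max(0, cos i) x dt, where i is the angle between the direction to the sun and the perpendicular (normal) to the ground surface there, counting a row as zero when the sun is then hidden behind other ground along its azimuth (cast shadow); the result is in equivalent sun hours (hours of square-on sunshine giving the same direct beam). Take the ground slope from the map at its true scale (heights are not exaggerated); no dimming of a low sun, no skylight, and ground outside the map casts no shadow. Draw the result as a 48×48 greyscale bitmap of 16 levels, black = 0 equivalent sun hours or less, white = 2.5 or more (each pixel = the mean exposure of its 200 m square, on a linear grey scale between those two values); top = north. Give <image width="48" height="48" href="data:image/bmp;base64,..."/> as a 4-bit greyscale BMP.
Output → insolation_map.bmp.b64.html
<image width="48" height="48" href="data:image/bmp;base64,Qk32BAAAAAAAAHYAAAAoAAAAMAAAADAAAAABAAQAAAAAAIAEAAATCwAAEwsAABAAAAAAAAAAAAAAABEREQAiIiIAMzMzAERERABVVVUAZmZmAHd3dwCIiIgAmZmZAKqqqgC7u7sAzMzMAN3d3QDu7u4A////AEe///c2qFRDa3E6JHVVVVeHVlQ0dURUMyJYu5VDQiI41QHPkSVnZndFVFV2QiMQACEAACNSIjWsICaKvGESRlS7ImcxABABEREAAAW3EkfDJHYxNEVlMluRAiASEQESMwAAAEzjE0hkRmZAARSLqrQAESICIREjNBEABKgkM1dkVWhniWURVRIBIzNBIiRTQxERFUEDVFuEVVjf/cuHeKZzE2dlM1Y0RDI0EAFHdmdUVVabec///7mFMyIkRXQiJHh2IUZkiGMTaYeCElMyETQiETR3YxAQAJZFRXYkiFI0nNdUEAAAAAAREBNkNVV3VmZTQkISFGNVd2EVQAAAABIiRSRjVniIVSJEVBAAEkFFdCITVTEAEhNFdUWWdkIRIjVmaHhzEhE2VjIjd2hhAAAEqlJDMQACMiJEeZdmUkMQACIjqpiJMAJCelMjQSIzRiQjeHRFetrGUgIgFIUQJZdVNTQkM0RDAWe8YREmi6R7VnMhAnWYq1JWISU0NERGdGeXRVV4qmVYyqhTE0WpUgJnMSVDVERFZYlSaKqqh1VkRayFN5ukACViATVRZUREVnQTeJq81zdzRFz+6mJUNFQQATMxVURERUEndpvekjeERERppQADMhAAEjARJUREMVZ4u4qjAnkiVpYgAQAAAAABIxAiFUREREer39pCNqgjV2MQAAAAAAABMAEiIiE0VXqrdYM2u3MzRjExEhAAAAEjEAEiNnYxJXaZhlhnmTEiMxACXLMQAAIgERIUdUVkRzITZ3NIUAECZREUpxAQAAAAIiJGYkRHdahTaFaXGLyzMgAnYUIQAAABIjVXMkRVZqyqhlZiZCNYAASFACMRAAEiI0WXI0VXiKvHIBI3YAAAABEAAAABEiIiNWqiNFVneFIQADaHEAAAACEAAAEzIiI0V9+oeazavwAABYUQEAAABGQAAAESJEV77/dGnLrP/wABE1VDMQAAAAAAABIzM1nfyUNZxzI4lABMl0MyIgAAAAAAACEkd7xhAAAldTIjNAAVtiAAAQABEAAAACI2epIAAAABEkMiWCABIAAAEzMjIQAAESMiMxAAAAAAJFQyJFERIgEjMzJEUgAAEiQSIhAREAEhESREQlIQAgFHZERlYQABAiQiIkMzMzMzM1m5YTMQAVEkhUVWYxESEiIxI1VERUVnit/6QAMhAEYBZlRoeZYyISNjEzQzRXm977UhAAEyEiEUJVaJjMqYZkJFIAFYqqq9xxAAAAARJCAAFHd2U3q3eJU2dmVFaJh3UgAAAUEAIQAABYdURnd2ZWU2d4gzRVVUEAAUM1QzMQABR2UzNlVEVDNEZmmEQzNDESWIdWZnhyAUhjIjRTQzVFRDRFaVIiNDImh3mXd4cyEkNCIkUxIjMRRkRFZ3VVRDM1VUe2eIQRFEASE0MAABABMRFFRHdmZTMyEiNER2IRNjASA0EAAAASNHkyJId2YyQyIjIhEyERIyABNTAAAnunebhSVnh1MSNERDQwAABHEAAAAAAAKJrsu4RWZmZjECNEQjMw=="/>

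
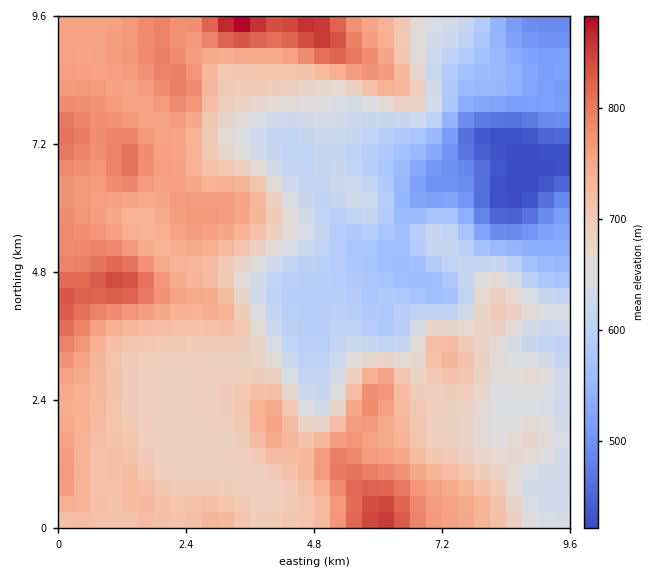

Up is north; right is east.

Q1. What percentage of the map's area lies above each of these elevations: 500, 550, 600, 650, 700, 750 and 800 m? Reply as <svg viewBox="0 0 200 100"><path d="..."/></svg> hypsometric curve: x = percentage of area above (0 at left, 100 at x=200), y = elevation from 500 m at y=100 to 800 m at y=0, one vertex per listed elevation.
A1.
<svg viewBox="0 0 200 100"><path d="M189 100l-10-17-19-16-31-17-41-17-40-16-37-17"/></svg>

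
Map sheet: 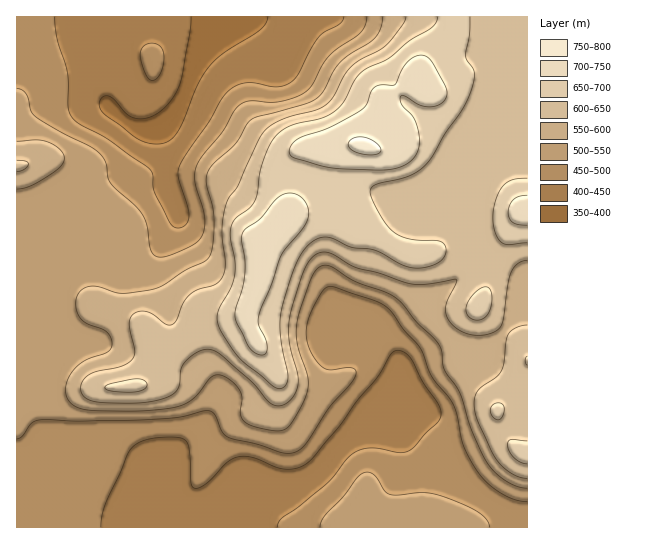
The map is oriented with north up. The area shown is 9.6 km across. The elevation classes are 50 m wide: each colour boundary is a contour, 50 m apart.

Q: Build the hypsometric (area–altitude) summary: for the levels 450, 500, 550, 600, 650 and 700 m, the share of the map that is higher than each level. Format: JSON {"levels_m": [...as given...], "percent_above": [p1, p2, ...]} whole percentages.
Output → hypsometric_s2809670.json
{"levels_m": [450, 500, 550, 600, 650, 700], "percent_above": [82, 63, 44, 33, 16, 5]}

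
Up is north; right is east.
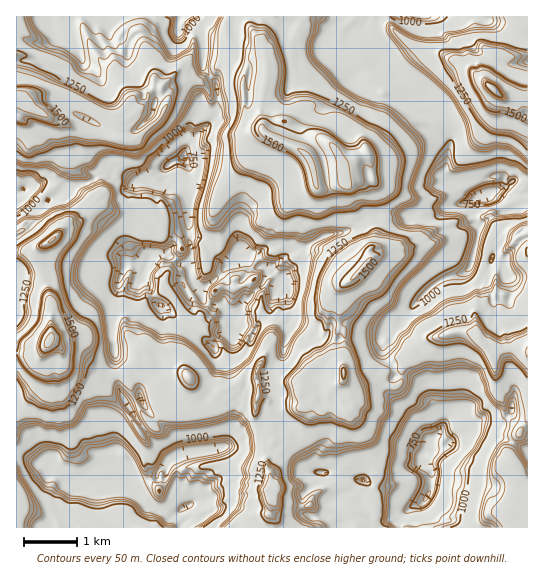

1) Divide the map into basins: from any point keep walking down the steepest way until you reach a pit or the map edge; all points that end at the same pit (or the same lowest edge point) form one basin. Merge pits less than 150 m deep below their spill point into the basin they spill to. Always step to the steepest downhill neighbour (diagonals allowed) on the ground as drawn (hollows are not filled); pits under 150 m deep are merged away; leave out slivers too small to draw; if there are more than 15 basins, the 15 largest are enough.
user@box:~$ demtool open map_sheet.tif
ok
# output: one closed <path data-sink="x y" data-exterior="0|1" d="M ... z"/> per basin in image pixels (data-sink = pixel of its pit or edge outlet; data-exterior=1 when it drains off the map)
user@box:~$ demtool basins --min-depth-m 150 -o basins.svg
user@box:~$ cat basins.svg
<path data-sink="487 193" data-exterior="0" d="M527 16l-276 1 0 10 12 18 4 20-12-1-8 5-4 18 5 28 13 11 4 7 34 16 9 8 10 31 11 0 12-5 16 0 4 6 2 18 12 24 0 11-6 8 2 8-18 21-14 10-2 4 3 18-1 20-3 4-1 11 9 24-10-1-16-5-6 3-11 14 2 8 9 8 9 12 10-4 1-12 11-14 7 10 7 0 13-5 12 0 8 3 8-2 3-4 0-11 10-16 14-13 8-4 20-5 24 1 14 24 4-9 27 0 6 2z"/><path data-sink="185 159" data-exterior="0" d="M230 65l-12 2-9 12-6 2-18-1-12 4-7-1-5 4 0 4 6 8-4 15-9 10-21 17-31-5-25-9-8 0 0 14 6 16 0 9 14 13 10 16-20 25-12 3-14 17-11 5-6 9 4 19 11 29-2 39 12 8 3 13 3 3 22 3 14 9 26-5 6-6 8-15 5 6 5 17 5 5 8 1 13-5 8 0-20 6-6 9 2 12 8 6 8-1 5-5 6-19 2 2 1 17 6 5 4 0 19-16 15-6 5-5 12-1 3 2 2 16 18 7 17 0 9 3 9-10-9-8-2-8 12-14 9-3 12 5 10 1-9-24 1-11 3-4 1-20-3-18 2-4 14-10 18-21-2-8 6-8 0-11-12-24-2-18-4-6-16 0-12 5-11 0-10-31-9-8-34-16-4-7-13-11-5-28 2-14z"/><path data-sink="422 462" data-exterior="0" d="M470 332l-17 0-28 9-14 13-10 16 0 11-6 6-25-3-13 5-7 0-7-10-10 11-3 15-9 4-10-12-3 4-5 6 0 10-3 5-17 15-8 2-3 3-4 12-1 13 8 20-3 7 1 8-2 11 4 15 241-1-5-10 0-7 6-13-1-22 9 9 3-1 0-132-6-3-27 0-4 9-12-22z"/><path data-sink="185 507" data-exterior="0" d="M51 341l-2 0-3 6-9 6-21 1 1 174 258-1 0-6-4-8 2-11-1-8 3-7-8-20 0-8 6-20-4-6-13-12-1-8 4-27-4-7-13 1-5 5-15 6-19 16-4 0-6-5-1-17-2-2-6 19-5 5-8 1-8-6-2-12 6-9 20-6-8 0-13 5-8-1-5-5-5-17-5-6-8 15-6 6-26 5-14-9-22-3-3-3-3-13z"/><path data-sink="179 17" data-exterior="1" d="M229 16l-212 0-1 85 10 6 1-4 11-8 25-2 27 12 25 16 7 0 8-4 14-12 4-11 6-7 7 1 5-5 7 1 12-4 18 1 6-2 12-14 9 0 13 7 4-1 3-6 16 0-3-14-25-3-6-3-5-15z"/><path data-sink="23 189" data-exterior="0" d="M27 107l-4 2-4 9-3 1 0 112 6 0 9 14 7 2 15-7 14-17 12-3 20-25-10-16-14-13 0-9-6-16 0-14-8-6-8-1-10-7z"/>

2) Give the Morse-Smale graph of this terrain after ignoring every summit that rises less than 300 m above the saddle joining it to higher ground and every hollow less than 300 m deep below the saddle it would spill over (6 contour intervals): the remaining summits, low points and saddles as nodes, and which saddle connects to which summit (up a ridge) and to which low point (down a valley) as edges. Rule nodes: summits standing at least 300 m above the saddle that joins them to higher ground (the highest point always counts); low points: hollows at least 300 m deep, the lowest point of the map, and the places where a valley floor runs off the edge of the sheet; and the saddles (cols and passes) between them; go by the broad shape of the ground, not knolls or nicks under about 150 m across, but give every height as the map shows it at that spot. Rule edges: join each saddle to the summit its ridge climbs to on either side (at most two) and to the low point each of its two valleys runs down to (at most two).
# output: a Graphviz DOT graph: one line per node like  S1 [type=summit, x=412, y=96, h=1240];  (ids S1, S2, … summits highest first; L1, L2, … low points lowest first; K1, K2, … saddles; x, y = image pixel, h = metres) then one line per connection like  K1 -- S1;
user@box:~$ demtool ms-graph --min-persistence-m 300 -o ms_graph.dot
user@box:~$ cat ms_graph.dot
graph terrain {
  S1 [type=summit, x=49, y=341, h=1803];
  S2 [type=summit, x=494, y=90, h=1799];
  S3 [type=summit, x=17, y=102, h=1607];
  S4 [type=summit, x=346, y=181, h=1602];
  S5 [type=summit, x=362, y=269, h=1559];
  L1 [type=low, x=487, y=193, h=624];
  L2 [type=low, x=422, y=462, h=628];
  L3 [type=low, x=185, y=159, h=644];
  L4 [type=low, x=183, y=507, h=763];
  K1 [type=saddle, x=275, y=405, h=1218];
  K2 [type=saddle, x=270, y=450, h=1217];
  K3 [type=saddle, x=237, y=385, h=1216];
  K4 [type=saddle, x=369, y=217, h=1215];
  K5 [type=saddle, x=117, y=374, h=1208];
  K6 [type=saddle, x=394, y=370, h=1193];
  K7 [type=saddle, x=211, y=77, h=1108];
  K8 [type=saddle, x=89, y=181, h=1030];
  K9 [type=saddle, x=365, y=25, h=1017];
  K10 [type=saddle, x=171, y=477, h=904];
  K1 -- S5;
  K1 -- L2;
  K1 -- L3;
  K2 -- S5;
  K2 -- L2;
  K2 -- L4;
  K3 -- S4;
  K3 -- S5;
  K3 -- L3;
  K3 -- L4;
  K4 -- S4;
  K4 -- S5;
  K4 -- L1;
  K4 -- L3;
  K5 -- S1;
  K5 -- S4;
  K5 -- L3;
  K5 -- L4;
  K6 -- S5;
  K6 -- L2;
  K6 -- L1;
  K7 -- S3;
  K7 -- S4;
  K7 -- L3;
  K8 -- S1;
  K8 -- S3;
  K8 -- L3;
  K9 -- S2;
  K9 -- S4;
  K9 -- L1;
  K10 -- S1;
  K10 -- S5;
  K10 -- L4;
}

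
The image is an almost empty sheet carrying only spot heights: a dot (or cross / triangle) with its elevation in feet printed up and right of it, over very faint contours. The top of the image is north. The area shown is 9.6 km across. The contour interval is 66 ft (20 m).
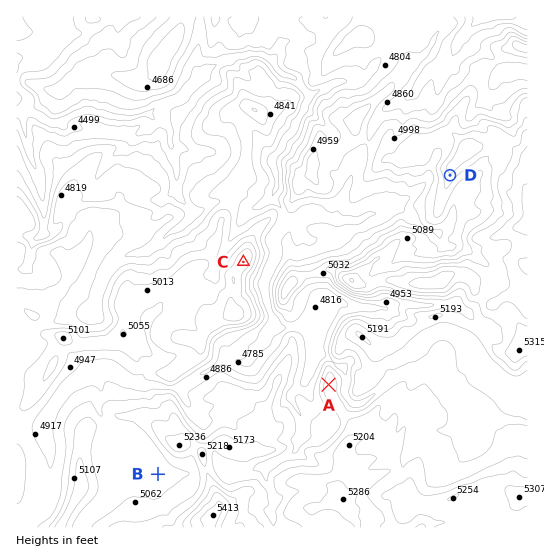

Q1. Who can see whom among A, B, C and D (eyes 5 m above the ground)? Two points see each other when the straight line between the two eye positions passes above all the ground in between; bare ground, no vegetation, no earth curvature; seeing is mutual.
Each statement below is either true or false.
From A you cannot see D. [true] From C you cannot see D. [false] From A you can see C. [true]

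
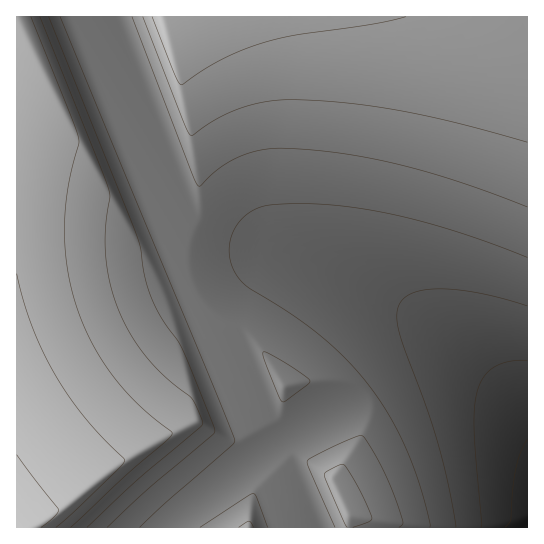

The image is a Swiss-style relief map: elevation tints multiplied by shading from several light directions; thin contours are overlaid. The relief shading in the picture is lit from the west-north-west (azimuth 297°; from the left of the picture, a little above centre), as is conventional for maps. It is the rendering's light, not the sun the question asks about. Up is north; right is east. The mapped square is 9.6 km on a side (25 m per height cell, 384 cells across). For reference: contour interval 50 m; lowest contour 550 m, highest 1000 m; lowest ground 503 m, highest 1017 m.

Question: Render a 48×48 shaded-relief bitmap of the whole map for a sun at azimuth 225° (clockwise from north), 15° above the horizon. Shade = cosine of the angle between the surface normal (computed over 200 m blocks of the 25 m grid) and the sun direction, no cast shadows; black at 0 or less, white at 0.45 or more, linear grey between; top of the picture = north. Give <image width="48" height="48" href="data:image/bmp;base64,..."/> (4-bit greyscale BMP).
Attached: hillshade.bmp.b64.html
<image width="48" height="48" href="data:image/bmp;base64,Qk32BAAAAAAAAHYAAAAoAAAAMAAAADAAAAABAAQAAAAAAIAEAAATCwAAEwsAABAAAAAAAAAAAAAAABEREQAiIiIAMzMzAERERABVVVUAZmZmAHd3dwCIiIgAmZmZAKqqqgC7u7sAzMzMAN3d3QDu7u4A////AIh3mZmZmZmZmIiGRoiIrvuIdmZmZmZneIiIiJmZmZmZiIiGV4iJv+l2ZmZmZmZneIiIiIiZmZmZmIiHeIiJ38dmZmZmZmZ3d4iIiIiJmZmZmYiIiIiL7pZmZmZmZmZ3d4iIiIiImZmZmZmIiIic63ZmZmZmZmd3eIiIiIiIiZmZmZmYiIisuGZmZmZmZnd3eIiIiHd4iJmZmZmZiImZh3ZmZmZmZnd3iIiIh3d3eIiZmZmJmIiIh3dmZmZmZ3d4iIiId3d3d3iImYZ4iZiIiHd2ZmZmd3d4iIiHd3d3d3d4hkV4iJmIiId2ZmZnd3eIiIh3d3d3d3d3YiaIiJmZiIh3ZmZ3d3iIiYh3d3d3d3ZmQTeIiaqZmIiHZmd3d4iImYd3d3d3dmZmMliIibqZmZiHZ3d3eIiJmXd3d3d3ZmZmM2iIirmIiIh3d3d3iIiJmXd3d3d3ZmZlJHiIm5d3d3d3d3d4iIiZmXd3d3d2ZmZkNoiIqnZmZ3d3d3eIiImZmXd3d3d2ZmZkR4iJqHd3d3d3d3iIiJmZmnd3d3dmZmZkWIiJh3d3d3d3eIiIiZmZqnd3d3dmZmZUaIiId3d3d3d3iIiImZmaqnd3d3dmZmZVeIh3d3d3d3eIiIiZmZmqqnd3d3dmZmZWiHd3d3d3eIiIiImZmZqqqnd3d3d2ZmZXh3d3d3eIiIiIiZmZmaqqqnd3d3d3ZmVYh3d3iIiIiIiImZmZmqqqqnd3d3d3d2Voh3d4iIiIiIiZmZmaqqqqqnd3d3d3d1V4d3eIiIiIiZmZmZmqqqqqqnd3d3d3dkaIh3iIiIiJmZmZmZqqqqqqqnd3d3d3dUeIiIiIiZmZmZmZmqqqqqqqqnd3d3d3Y1iIiIiImZmZmZmaqqqqqqqqqoh3d3d3Q2iIiIiJmZmZmZqqqqqqqqqqqoiHd3d1JHiIiYiZmZmZmqqqqqqqqqqqqoiId3dzJYiImYmZmZmqqqqqqqqqqqqqqoiIiIdRN4iJqZmZmaqqqqqqqqqqqqqqqoiIiIchWIiJupmZmqqqqqqqqqqqqqqqqoiIiHQCaIiKypmZmqqqqqqqqqqqqqqqqoiIiGEEeIibyZmZqqqqqqqqqqqqqqqqqoiIh0AViIityZmZqqqqqqqqqqqqqqqqqoiIhhA3iIm+yZmZqqqqqqqqqqqqqqqqqoiIcwFIiInOuZmZqqqqqqqqqqqqqqqqqYiIYQJoiIruqZmZqqqqqqqqqqqqqqqpmYiHMAR4iJz+qZmZqqqqqqqqqqqqqpmZmYiGEBWIiK39mZmZqqqqqqqqqqqqmZmZmYhzADeIib/8mZmZmqqqqqqqqqmZmZmZmYhhAUeIic/7mZmZmaqqqqqpmZmZmZmZmYhAAmiIiu/qmZmZmZmZmZmZmZmZmZmZmYYgA3iInP/ZmZmZmZmZmZmZmZmZmZmZmXQAFYiIrf/JmZmZmZmZmZmZmZmZmZmZmVIANoiJvv+5mZmZmZmZmZmZmZmZmZmZmUEAR4iJz/6pmZmZmZmZmZmZmZmZmZmZmQ=="/>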